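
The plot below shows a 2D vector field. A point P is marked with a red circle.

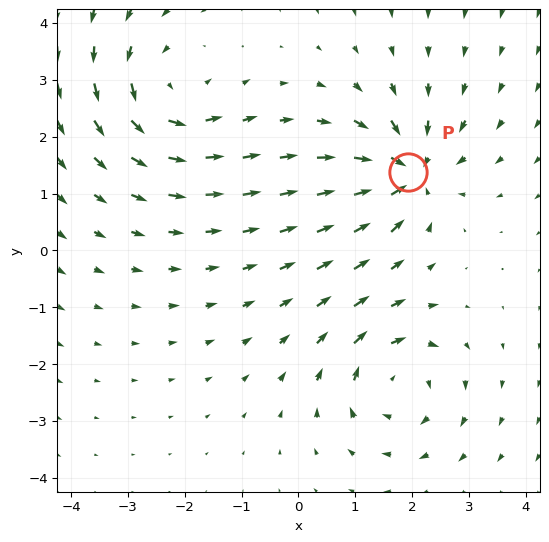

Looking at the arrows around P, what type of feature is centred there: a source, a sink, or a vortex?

At P (1.9, 1.4) the arrows converge inward. Divergence about -5, curl ≈0 — negative divergence with near-zero curl is a sink.

sink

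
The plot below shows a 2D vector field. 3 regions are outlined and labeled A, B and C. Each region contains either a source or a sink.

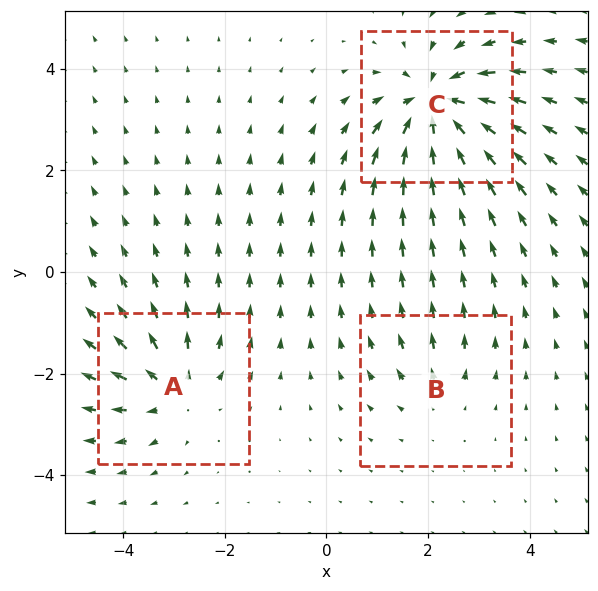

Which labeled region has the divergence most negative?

C

Divergence at each region's feature centre — A: about +4, B: about +2, C: about -6. Region C is most negative.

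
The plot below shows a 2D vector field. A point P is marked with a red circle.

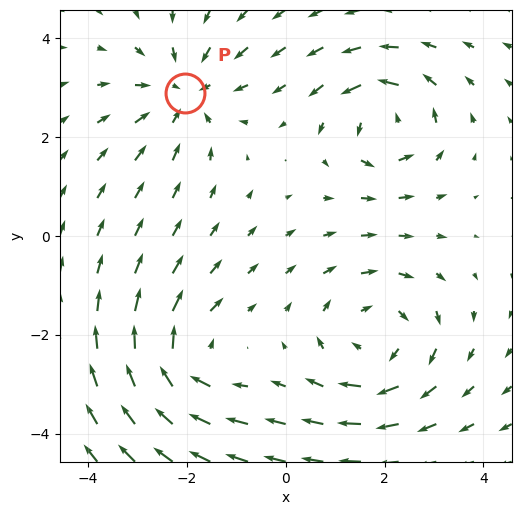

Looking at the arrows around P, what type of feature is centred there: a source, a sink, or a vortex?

sink

At P (-2.0, 2.9) the arrows converge inward. Divergence about -3, curl ≈0 — negative divergence with near-zero curl is a sink.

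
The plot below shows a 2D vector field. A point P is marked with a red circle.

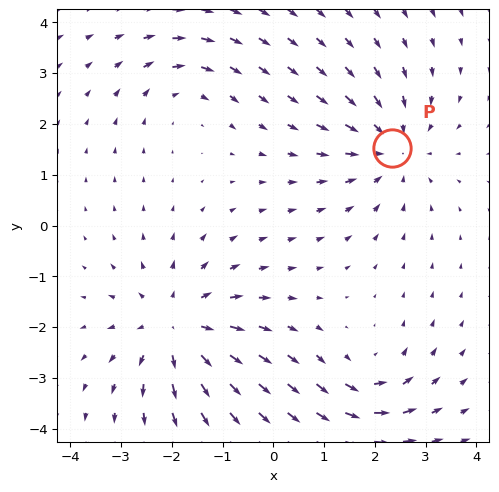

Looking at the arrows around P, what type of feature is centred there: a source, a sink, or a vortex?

At P (2.3, 1.5) the arrows converge inward. Divergence about -3, curl ≈0 — negative divergence with near-zero curl is a sink.

sink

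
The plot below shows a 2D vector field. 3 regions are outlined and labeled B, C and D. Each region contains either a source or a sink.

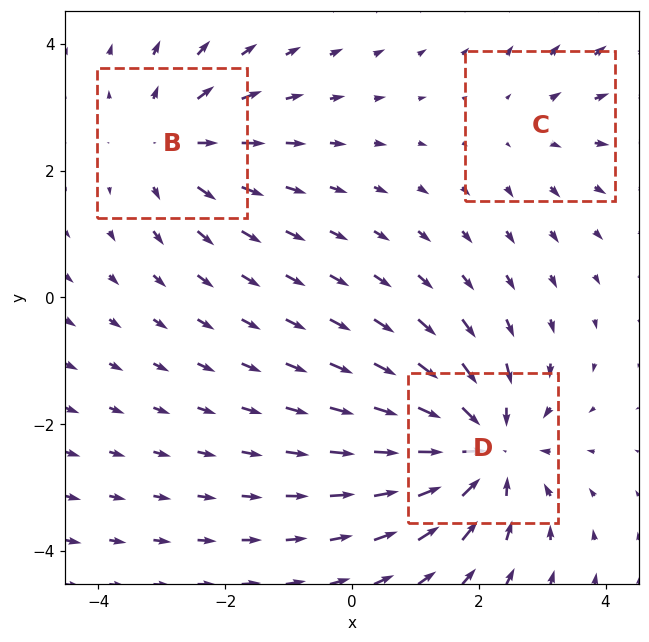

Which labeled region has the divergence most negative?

D

Divergence at each region's feature centre — B: about +3, C: about +2, D: about -5. Region D is most negative.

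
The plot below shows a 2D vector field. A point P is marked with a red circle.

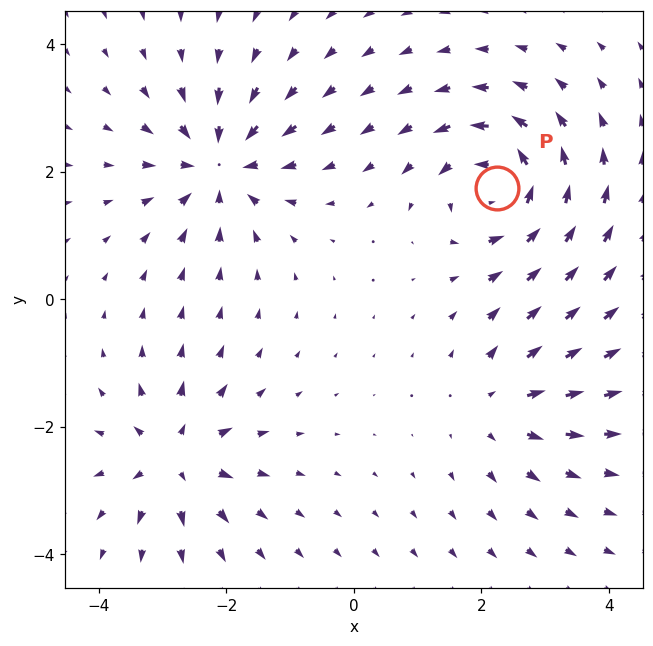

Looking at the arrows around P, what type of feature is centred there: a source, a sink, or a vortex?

vortex

At P (2.3, 1.8) the arrows circulate counterclockwise. Divergence ≈0, curl about +6 — near-zero divergence with nonzero curl is a vortex.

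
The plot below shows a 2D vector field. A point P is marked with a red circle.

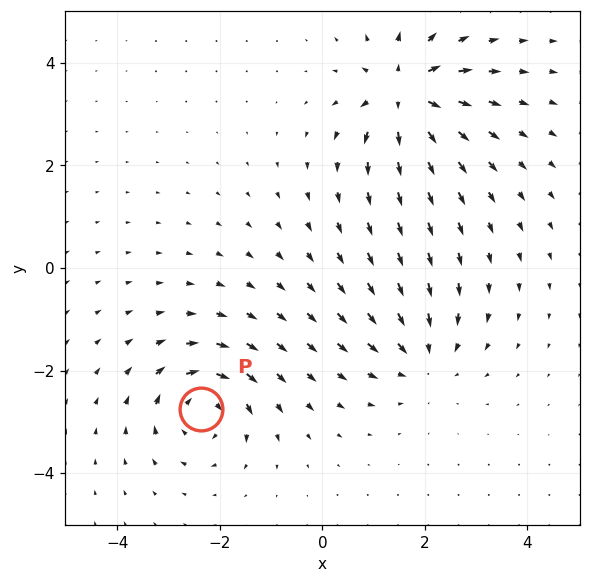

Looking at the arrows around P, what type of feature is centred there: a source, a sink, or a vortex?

vortex

At P (-2.4, -2.7) the arrows circulate clockwise. Divergence ≈0, curl about -5 — near-zero divergence with nonzero curl is a vortex.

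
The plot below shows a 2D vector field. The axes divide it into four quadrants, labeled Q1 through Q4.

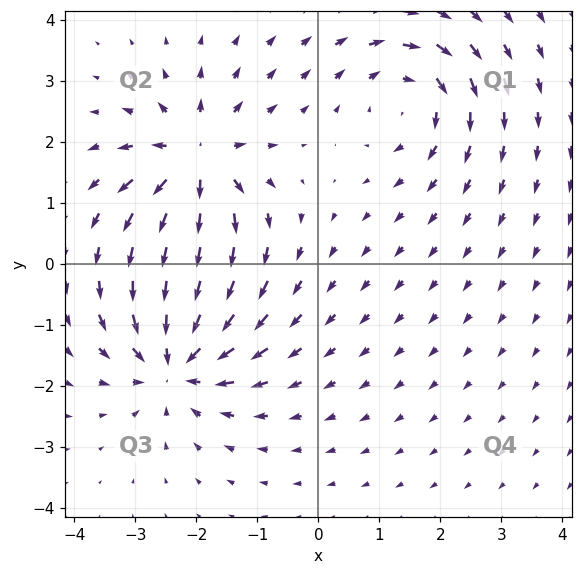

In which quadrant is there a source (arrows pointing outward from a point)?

The source sits at approximately (-2.0, 1.7), which lies in quadrant Q2. The divergence there is about +6, positive as expected for a source.

Q2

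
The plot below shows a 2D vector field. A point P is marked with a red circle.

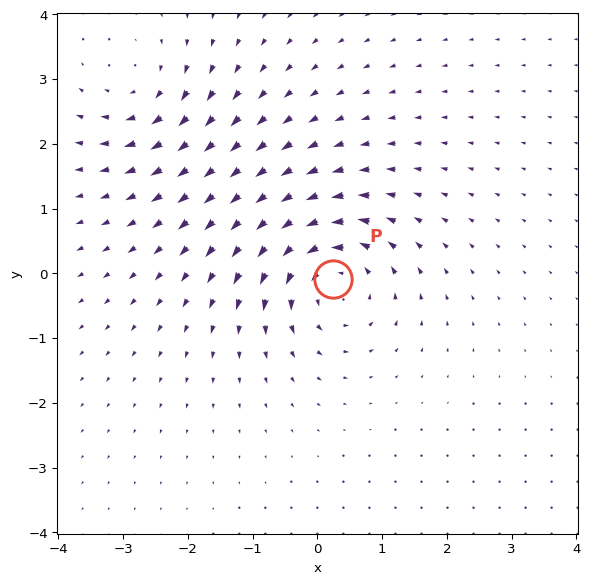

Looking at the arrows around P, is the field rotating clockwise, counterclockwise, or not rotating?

Near P at (0.2, -0.1) the arrows circulate counterclockwise. The curl (z-component) there is about +6; positive curl means counterclockwise rotation.

counterclockwise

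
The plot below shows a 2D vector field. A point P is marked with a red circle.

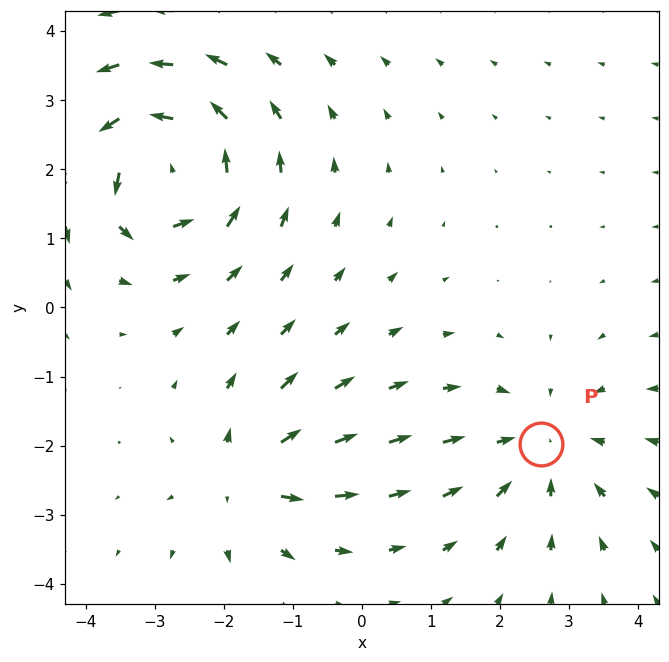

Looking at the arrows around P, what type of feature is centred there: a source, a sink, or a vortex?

sink

At P (2.6, -2.0) the arrows converge inward. Divergence about -3, curl ≈0 — negative divergence with near-zero curl is a sink.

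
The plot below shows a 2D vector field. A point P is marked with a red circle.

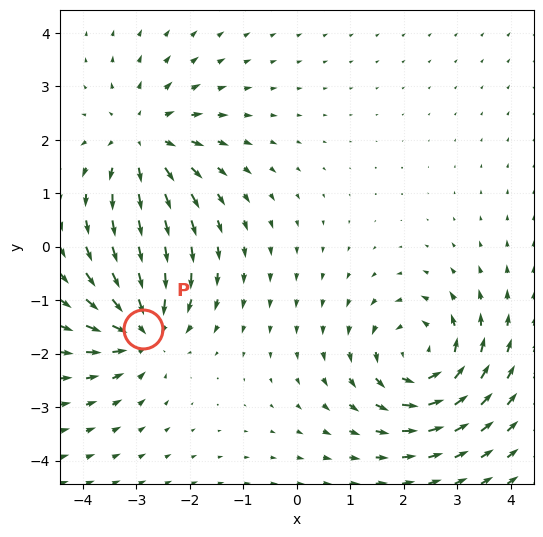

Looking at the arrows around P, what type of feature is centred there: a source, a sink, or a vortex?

At P (-2.9, -1.5) the arrows converge inward. Divergence about -6, curl ≈0 — negative divergence with near-zero curl is a sink.

sink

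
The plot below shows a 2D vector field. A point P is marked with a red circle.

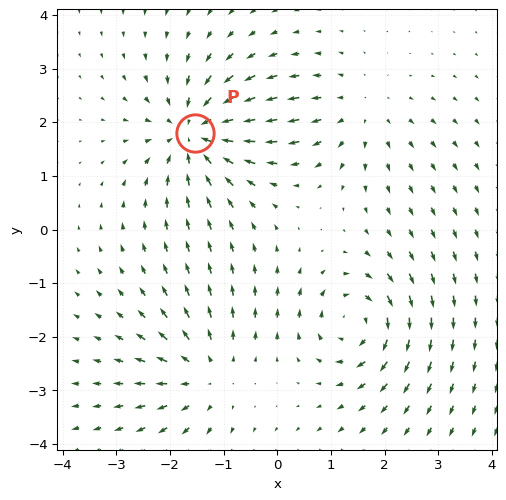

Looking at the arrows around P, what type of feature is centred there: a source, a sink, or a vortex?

At P (-1.5, 1.8) the arrows converge inward. Divergence about -5, curl ≈0 — negative divergence with near-zero curl is a sink.

sink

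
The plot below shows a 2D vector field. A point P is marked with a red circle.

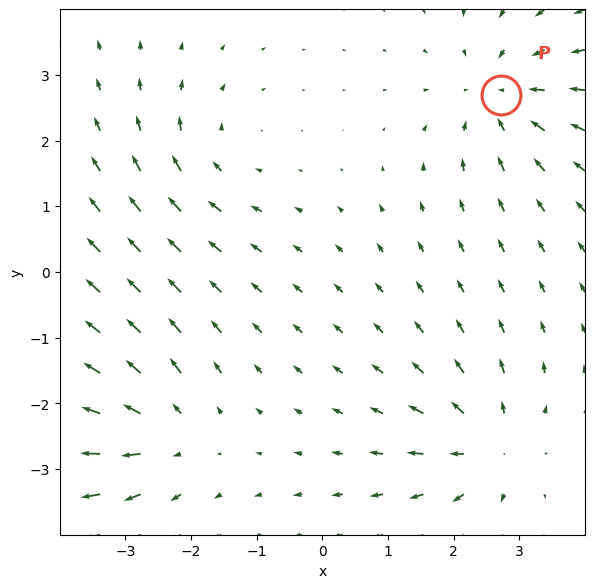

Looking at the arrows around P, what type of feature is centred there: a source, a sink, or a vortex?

At P (2.7, 2.7) the arrows converge inward. Divergence about -4, curl ≈0 — negative divergence with near-zero curl is a sink.

sink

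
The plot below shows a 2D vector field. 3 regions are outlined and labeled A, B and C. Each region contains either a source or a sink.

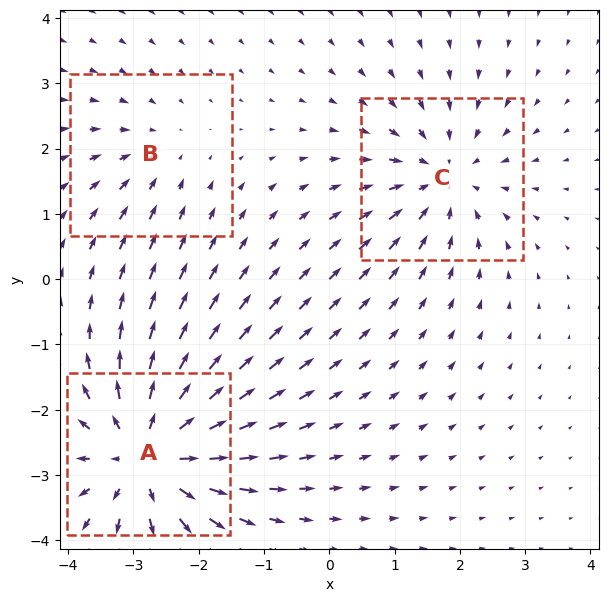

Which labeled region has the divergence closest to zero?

Divergence at each region's feature centre — A: about +5, B: about -2, C: about -3. Region B is closest to zero.

B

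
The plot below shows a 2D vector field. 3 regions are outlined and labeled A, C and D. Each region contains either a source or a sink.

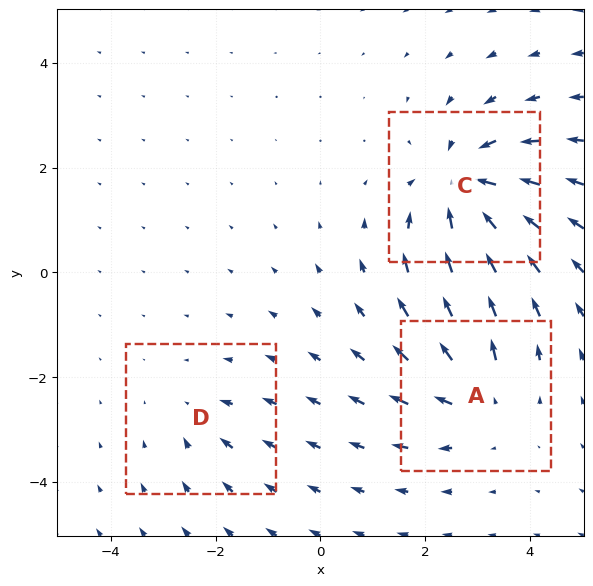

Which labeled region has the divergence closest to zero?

D

Divergence at each region's feature centre — A: about +4, C: about -5, D: about -2. Region D is closest to zero.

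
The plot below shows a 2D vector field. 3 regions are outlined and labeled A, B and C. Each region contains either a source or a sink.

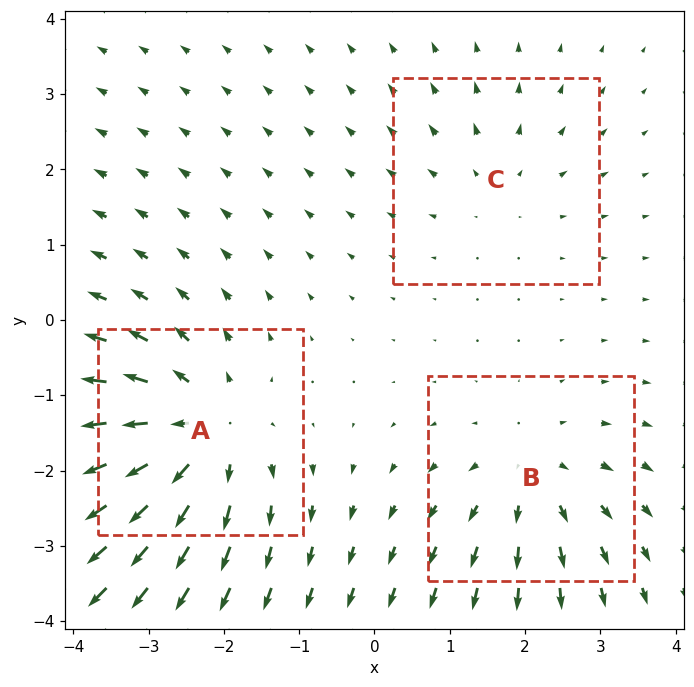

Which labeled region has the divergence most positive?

Divergence at each region's feature centre — A: about +5, B: about +3, C: about +2. Region A is most positive.

A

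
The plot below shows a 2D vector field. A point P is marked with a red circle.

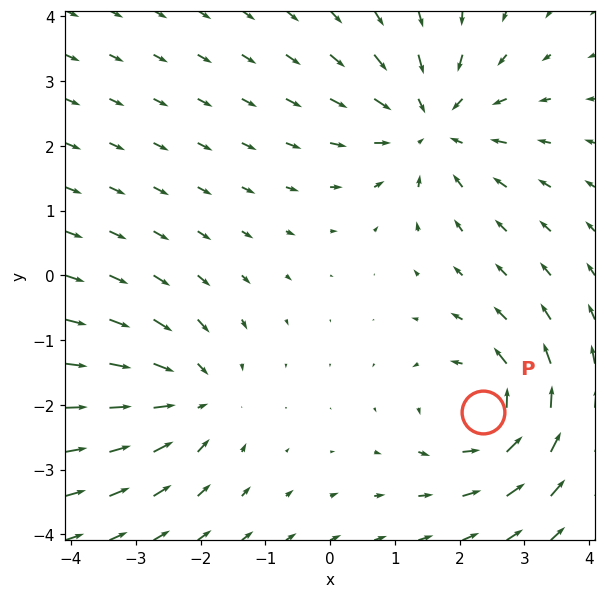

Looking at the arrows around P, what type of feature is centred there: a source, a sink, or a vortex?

At P (2.4, -2.1) the arrows circulate counterclockwise. Divergence ≈0, curl about +5 — near-zero divergence with nonzero curl is a vortex.

vortex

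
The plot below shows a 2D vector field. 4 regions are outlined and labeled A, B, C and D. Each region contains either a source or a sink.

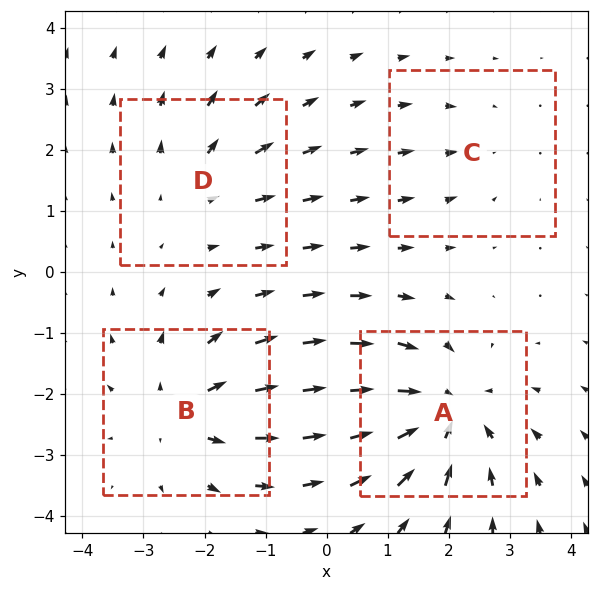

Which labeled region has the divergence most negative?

A

Divergence at each region's feature centre — A: about -6, B: about +5, C: about -2, D: about +3. Region A is most negative.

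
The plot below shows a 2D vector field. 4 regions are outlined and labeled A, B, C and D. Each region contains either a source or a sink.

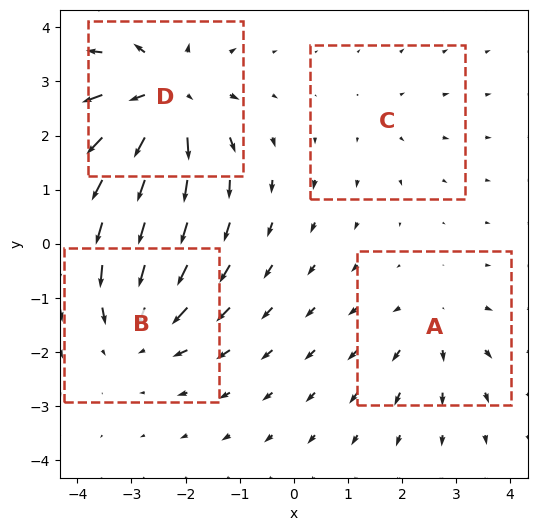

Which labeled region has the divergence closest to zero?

Divergence at each region's feature centre — A: about +3, B: about -4, C: about +2, D: about +7. Region C is closest to zero.

C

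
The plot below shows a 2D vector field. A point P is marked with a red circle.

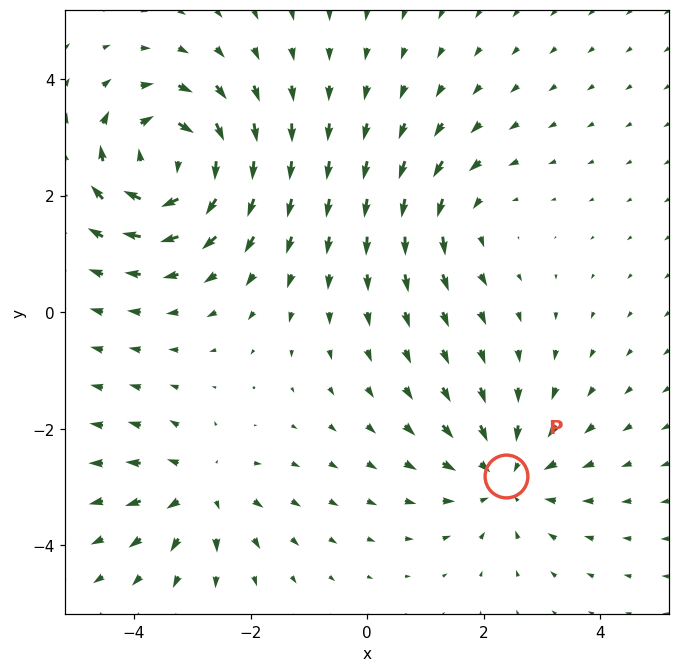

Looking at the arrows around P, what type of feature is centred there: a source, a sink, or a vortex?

At P (2.4, -2.8) the arrows converge inward. Divergence about -4, curl ≈0 — negative divergence with near-zero curl is a sink.

sink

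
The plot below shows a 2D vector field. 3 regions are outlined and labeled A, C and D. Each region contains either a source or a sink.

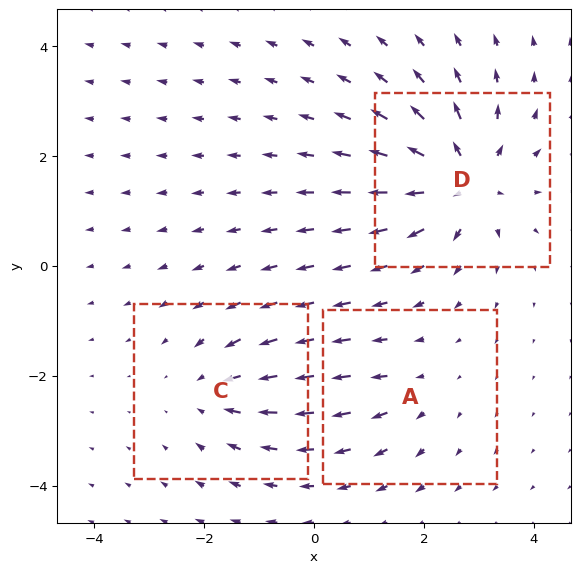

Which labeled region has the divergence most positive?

D

Divergence at each region's feature centre — A: about +2, C: about -3, D: about +5. Region D is most positive.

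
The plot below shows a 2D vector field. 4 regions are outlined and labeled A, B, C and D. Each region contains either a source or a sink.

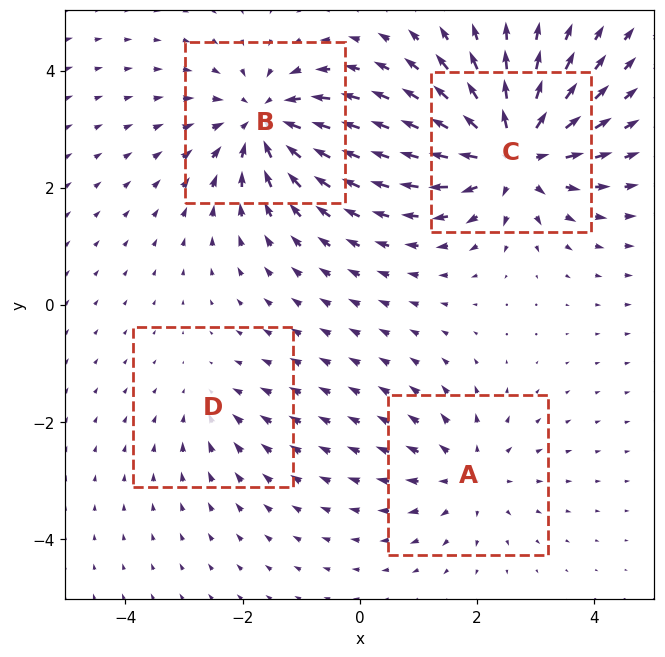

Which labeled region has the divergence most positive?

Divergence at each region's feature centre — A: about +3, B: about -6, C: about +7, D: about -2. Region C is most positive.

C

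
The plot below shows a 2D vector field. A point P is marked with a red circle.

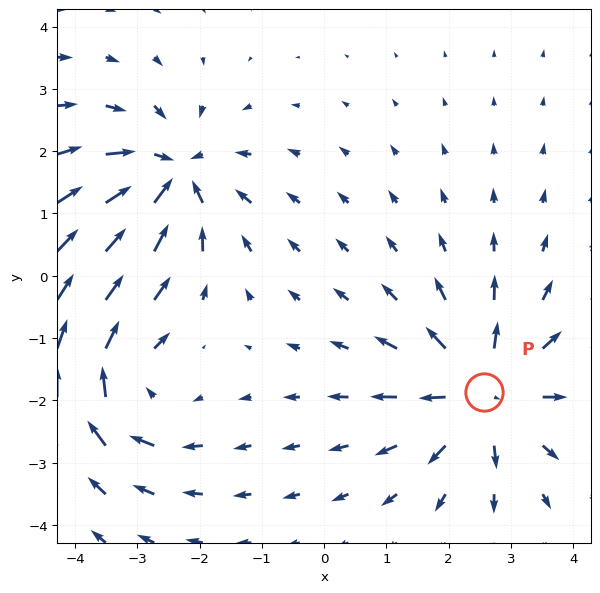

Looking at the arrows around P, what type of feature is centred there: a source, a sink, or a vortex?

At P (2.6, -1.9) the arrows spread outward. Divergence about +4, curl ≈0 — positive divergence with near-zero curl is a source.

source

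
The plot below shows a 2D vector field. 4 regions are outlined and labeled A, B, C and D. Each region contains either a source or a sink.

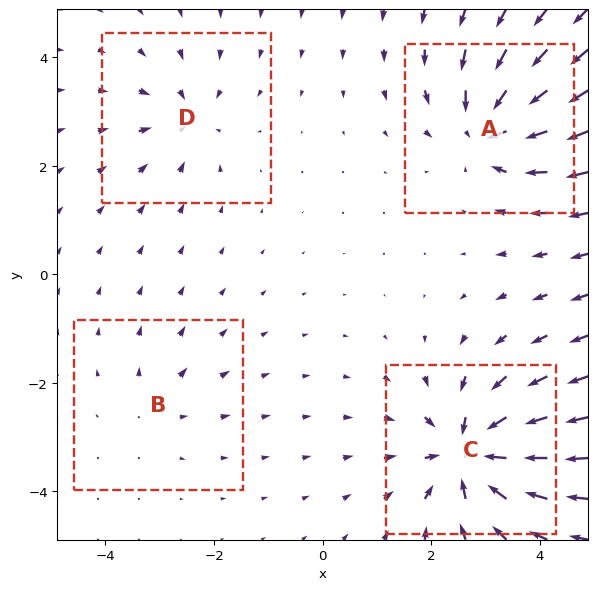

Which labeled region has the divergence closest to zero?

B

Divergence at each region's feature centre — A: about -6, B: about +2, C: about -8, D: about -4. Region B is closest to zero.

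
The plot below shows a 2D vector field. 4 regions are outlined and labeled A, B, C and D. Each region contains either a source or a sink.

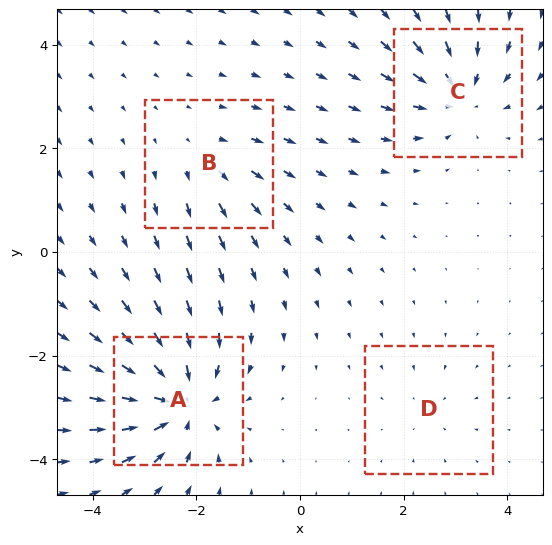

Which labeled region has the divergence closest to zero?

D

Divergence at each region's feature centre — A: about -8, B: about +3, C: about -6, D: about -2. Region D is closest to zero.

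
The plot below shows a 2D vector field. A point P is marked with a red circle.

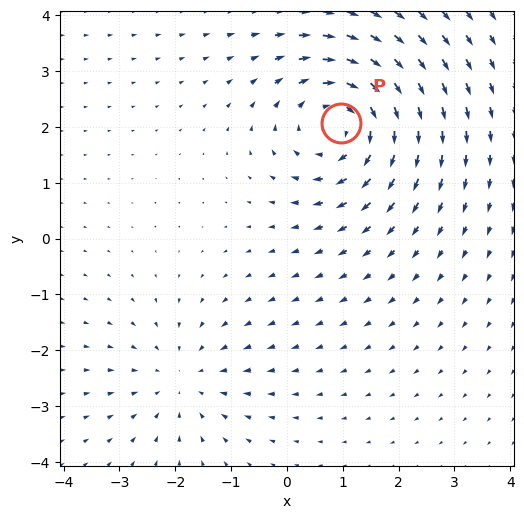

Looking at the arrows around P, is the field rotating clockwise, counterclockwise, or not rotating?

clockwise

Near P at (1.0, 2.1) the arrows circulate clockwise. The curl (z-component) there is about -5; negative curl means clockwise rotation.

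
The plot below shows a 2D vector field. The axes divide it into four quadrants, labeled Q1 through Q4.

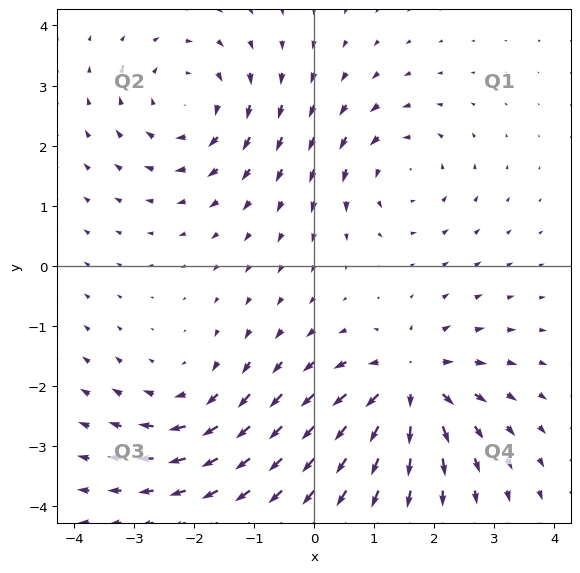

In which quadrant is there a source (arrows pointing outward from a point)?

The source sits at approximately (1.6, -2.0), which lies in quadrant Q4. The divergence there is about +5, positive as expected for a source.

Q4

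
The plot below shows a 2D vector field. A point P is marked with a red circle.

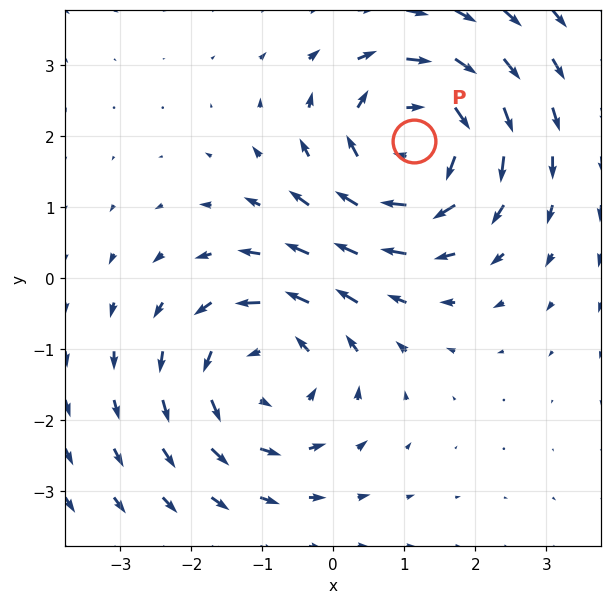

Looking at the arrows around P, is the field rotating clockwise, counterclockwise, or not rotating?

Near P at (1.1, 1.9) the arrows circulate clockwise. The curl (z-component) there is about -3; negative curl means clockwise rotation.

clockwise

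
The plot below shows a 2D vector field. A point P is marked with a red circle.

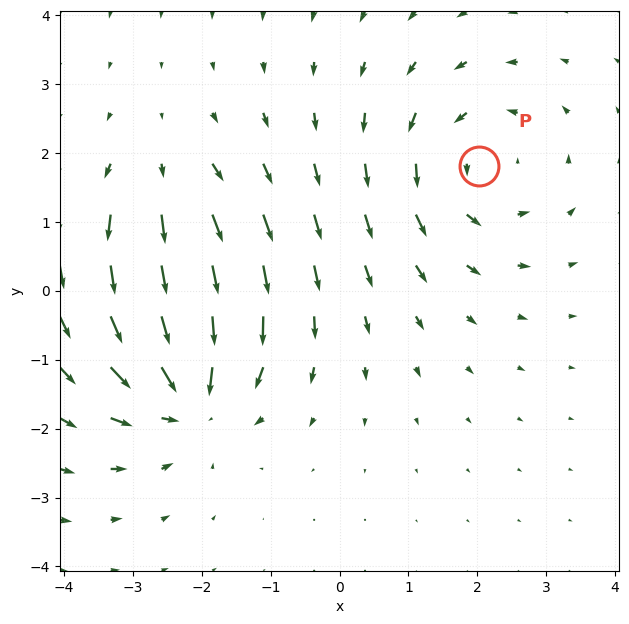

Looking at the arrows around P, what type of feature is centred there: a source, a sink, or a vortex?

vortex

At P (2.0, 1.8) the arrows circulate counterclockwise. Divergence ≈0, curl about +3 — near-zero divergence with nonzero curl is a vortex.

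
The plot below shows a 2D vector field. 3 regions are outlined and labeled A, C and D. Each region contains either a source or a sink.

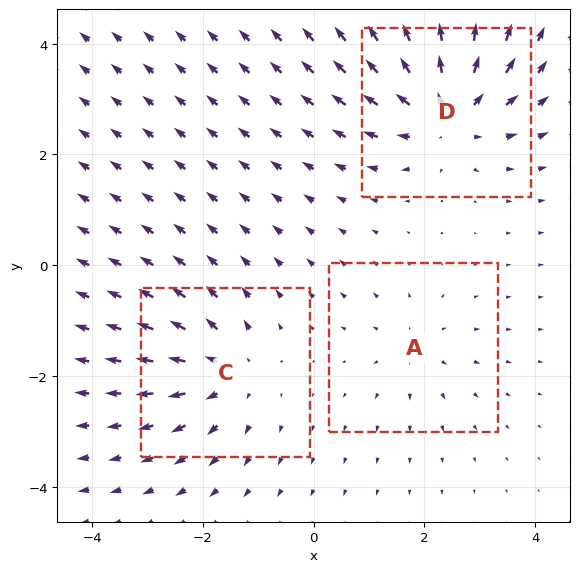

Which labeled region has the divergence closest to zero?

Divergence at each region's feature centre — A: about +2, C: about +4, D: about +5. Region A is closest to zero.

A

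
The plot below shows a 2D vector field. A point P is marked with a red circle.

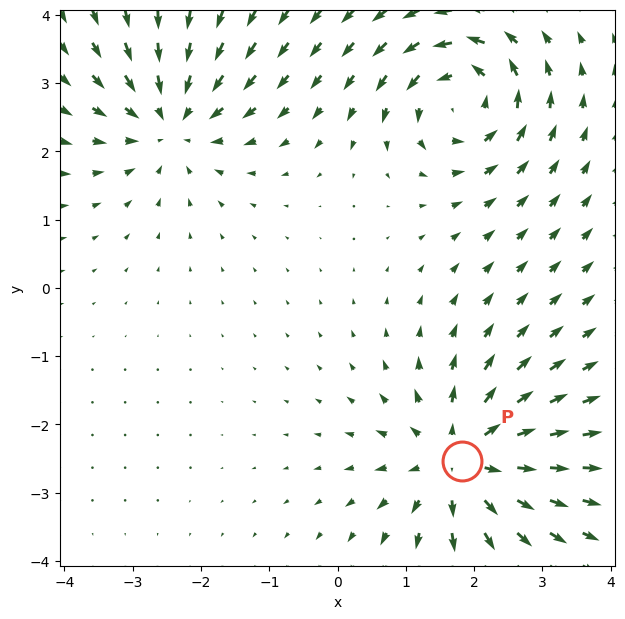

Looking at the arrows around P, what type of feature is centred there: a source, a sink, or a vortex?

source

At P (1.8, -2.5) the arrows spread outward. Divergence about +5, curl ≈0 — positive divergence with near-zero curl is a source.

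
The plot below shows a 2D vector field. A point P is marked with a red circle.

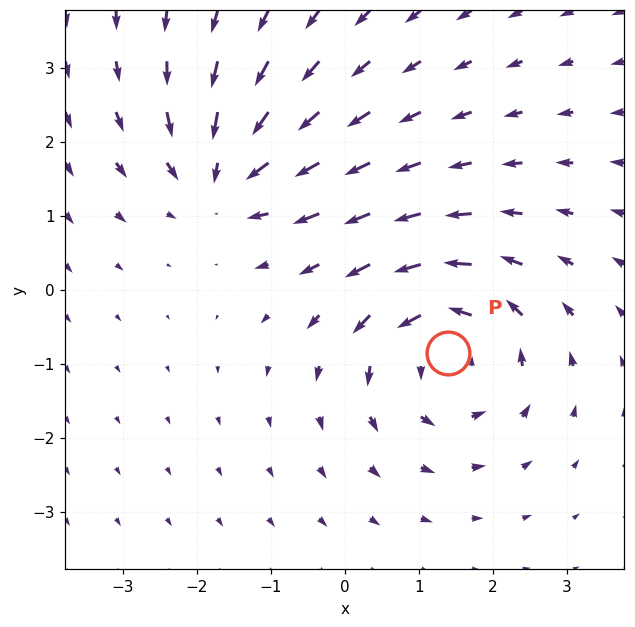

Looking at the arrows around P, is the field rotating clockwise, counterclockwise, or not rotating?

Near P at (1.4, -0.8) the arrows circulate counterclockwise. The curl (z-component) there is about +4; positive curl means counterclockwise rotation.

counterclockwise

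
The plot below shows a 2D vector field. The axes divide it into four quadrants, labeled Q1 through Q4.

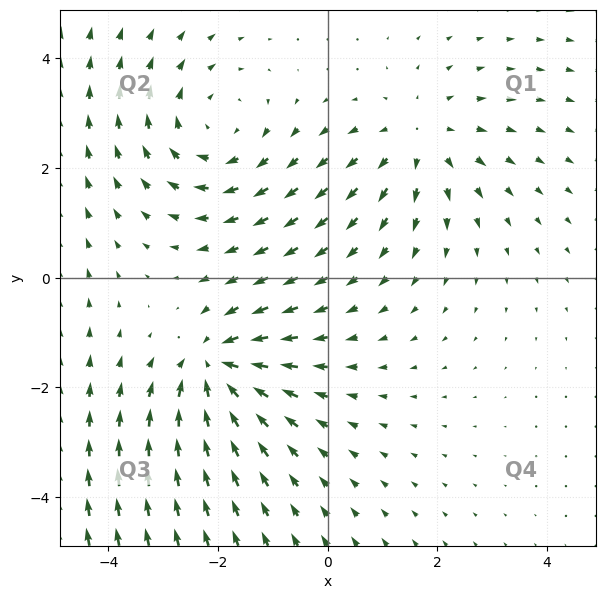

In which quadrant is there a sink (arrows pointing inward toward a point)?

Q3

The sink sits at approximately (-2.0, -1.6), which lies in quadrant Q3. The divergence there is about -4, negative as expected for a sink.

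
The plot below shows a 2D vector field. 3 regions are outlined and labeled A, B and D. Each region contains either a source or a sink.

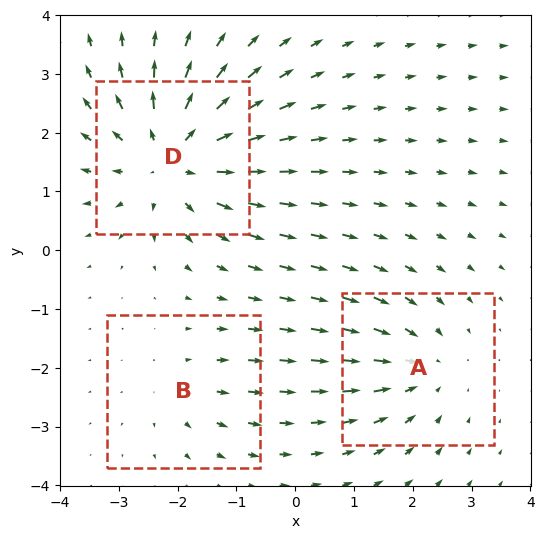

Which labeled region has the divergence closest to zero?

Divergence at each region's feature centre — A: about -3, B: about +2, D: about +5. Region B is closest to zero.

B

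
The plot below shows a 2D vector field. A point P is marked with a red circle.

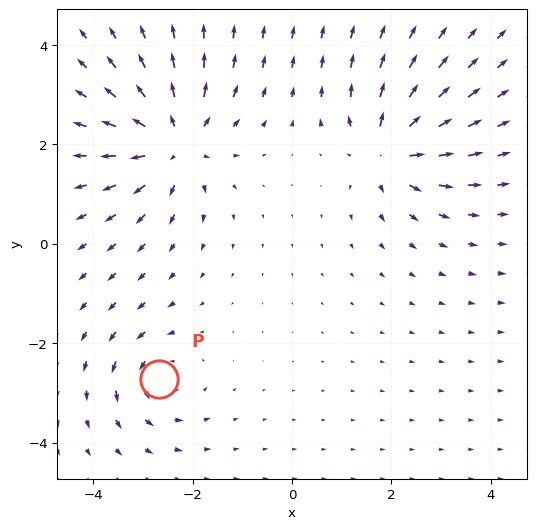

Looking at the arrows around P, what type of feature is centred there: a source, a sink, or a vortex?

vortex

At P (-2.7, -2.7) the arrows circulate counterclockwise. Divergence ≈0, curl about +4 — near-zero divergence with nonzero curl is a vortex.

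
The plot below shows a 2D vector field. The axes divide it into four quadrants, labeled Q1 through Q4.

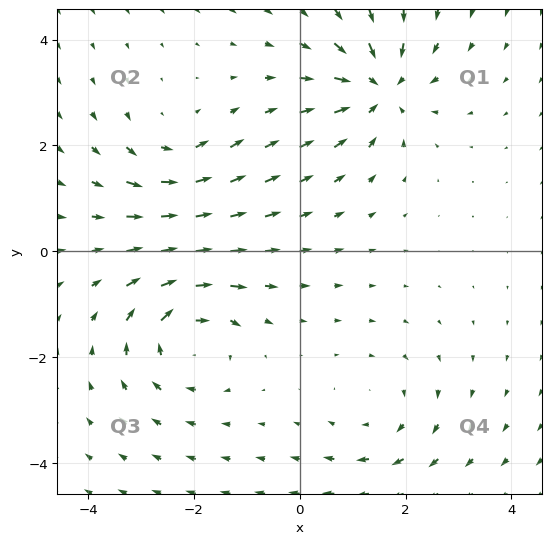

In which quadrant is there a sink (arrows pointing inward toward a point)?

Q1

The sink sits at approximately (1.5, 3.1), which lies in quadrant Q1. The divergence there is about -5, negative as expected for a sink.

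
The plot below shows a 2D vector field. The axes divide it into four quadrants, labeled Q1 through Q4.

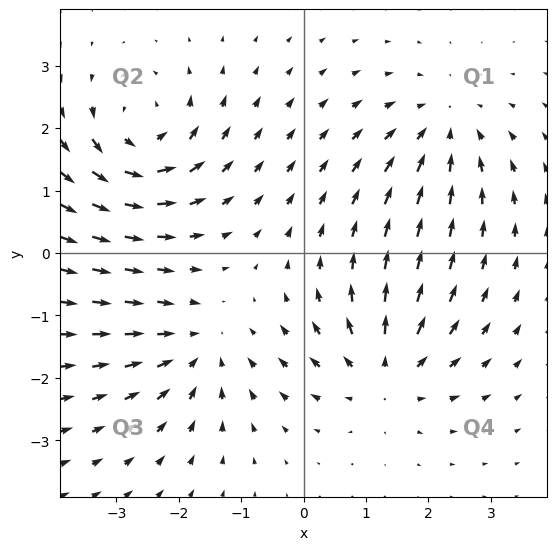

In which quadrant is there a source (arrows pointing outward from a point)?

Q4

The source sits at approximately (1.3, -1.9), which lies in quadrant Q4. The divergence there is about +5, positive as expected for a source.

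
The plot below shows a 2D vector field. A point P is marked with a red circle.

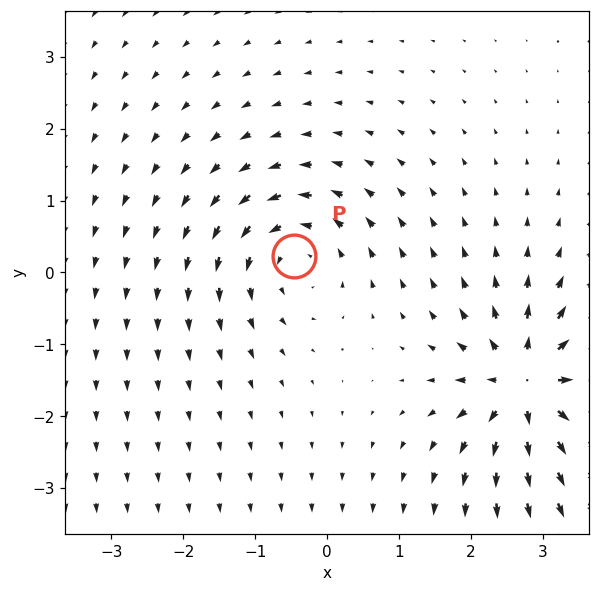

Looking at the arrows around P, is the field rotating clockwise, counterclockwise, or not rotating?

counterclockwise

Near P at (-0.5, 0.2) the arrows circulate counterclockwise. The curl (z-component) there is about +5; positive curl means counterclockwise rotation.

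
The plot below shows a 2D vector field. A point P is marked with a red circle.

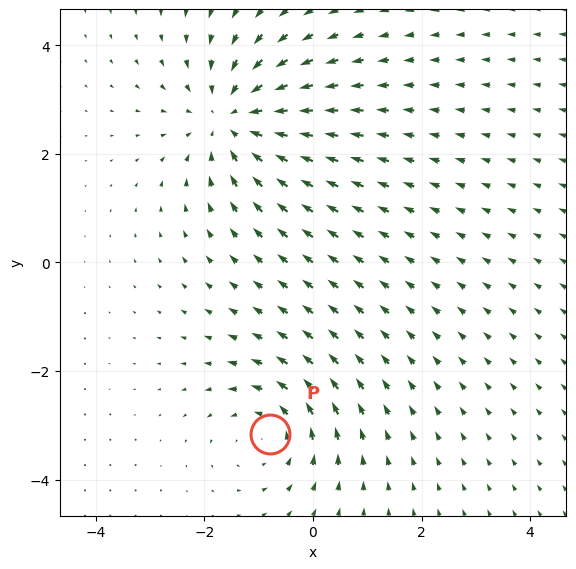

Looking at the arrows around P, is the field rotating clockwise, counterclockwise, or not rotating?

counterclockwise

Near P at (-0.8, -3.2) the arrows circulate counterclockwise. The curl (z-component) there is about +3; positive curl means counterclockwise rotation.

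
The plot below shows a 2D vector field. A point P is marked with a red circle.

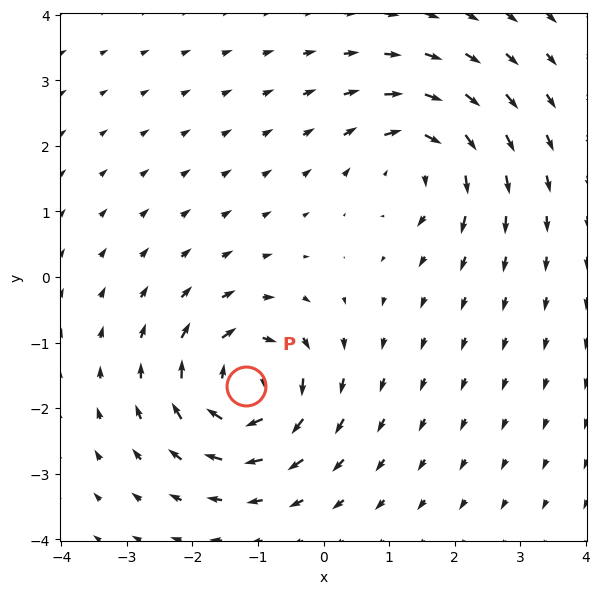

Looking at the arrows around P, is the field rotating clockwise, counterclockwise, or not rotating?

Near P at (-1.2, -1.7) the arrows circulate clockwise. The curl (z-component) there is about -7; negative curl means clockwise rotation.

clockwise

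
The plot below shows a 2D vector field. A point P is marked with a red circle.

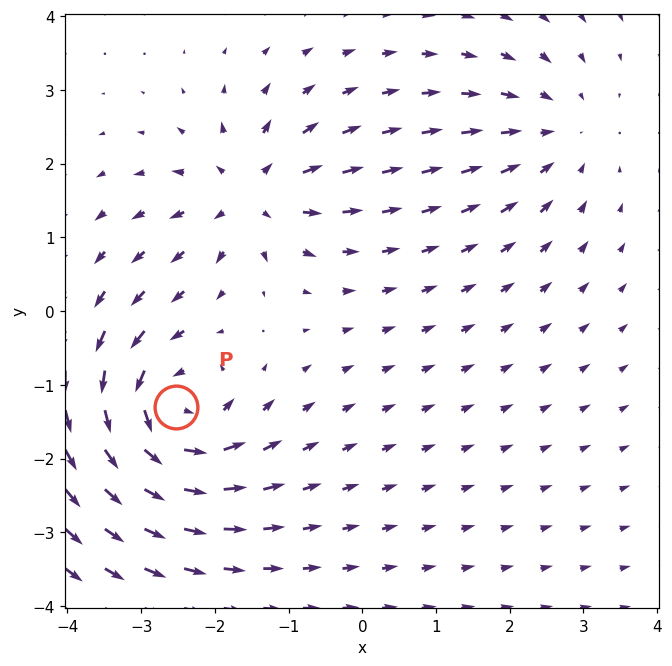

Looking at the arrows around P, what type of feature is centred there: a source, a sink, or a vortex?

vortex

At P (-2.5, -1.3) the arrows circulate counterclockwise. Divergence ≈0, curl about +7 — near-zero divergence with nonzero curl is a vortex.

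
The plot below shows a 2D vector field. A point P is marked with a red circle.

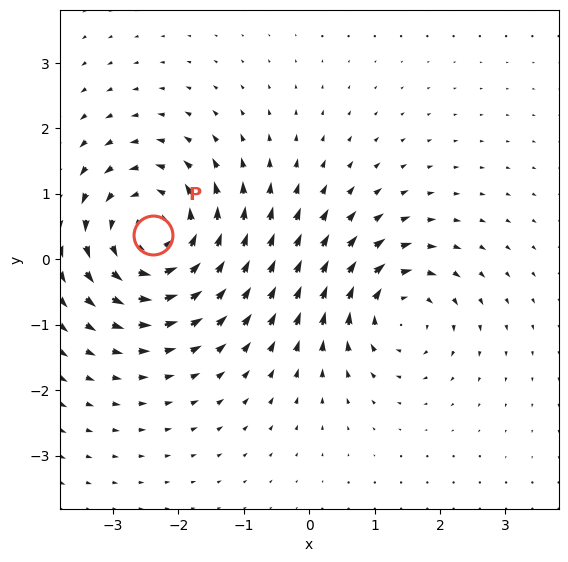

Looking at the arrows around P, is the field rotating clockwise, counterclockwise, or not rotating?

Near P at (-2.4, 0.4) the arrows circulate counterclockwise. The curl (z-component) there is about +5; positive curl means counterclockwise rotation.

counterclockwise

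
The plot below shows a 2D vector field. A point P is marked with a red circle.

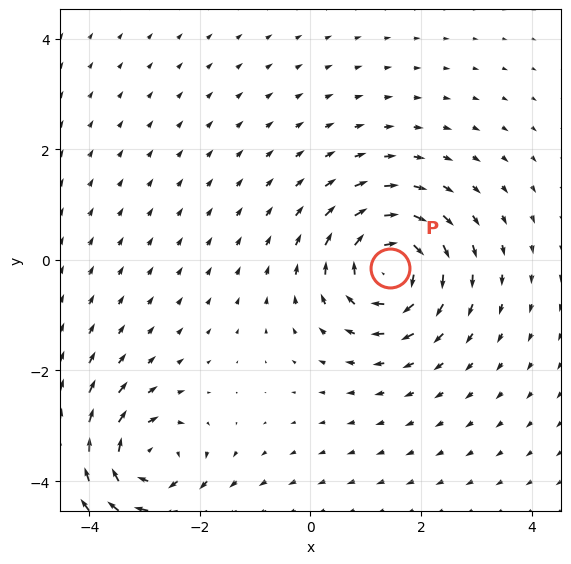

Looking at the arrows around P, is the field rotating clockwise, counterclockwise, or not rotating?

clockwise

Near P at (1.4, -0.1) the arrows circulate clockwise. The curl (z-component) there is about -6; negative curl means clockwise rotation.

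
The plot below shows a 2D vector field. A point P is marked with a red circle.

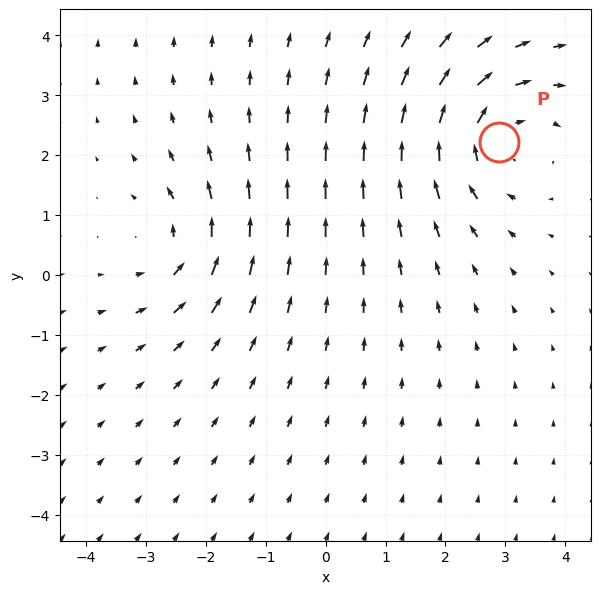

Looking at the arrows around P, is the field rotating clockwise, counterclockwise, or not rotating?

clockwise

Near P at (2.9, 2.2) the arrows circulate clockwise. The curl (z-component) there is about -4; negative curl means clockwise rotation.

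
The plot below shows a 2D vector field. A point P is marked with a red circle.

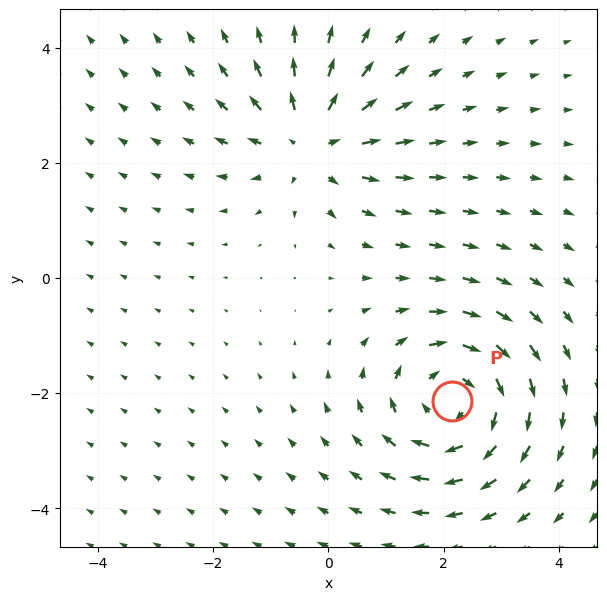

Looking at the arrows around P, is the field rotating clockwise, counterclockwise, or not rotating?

Near P at (2.1, -2.1) the arrows circulate clockwise. The curl (z-component) there is about -4; negative curl means clockwise rotation.

clockwise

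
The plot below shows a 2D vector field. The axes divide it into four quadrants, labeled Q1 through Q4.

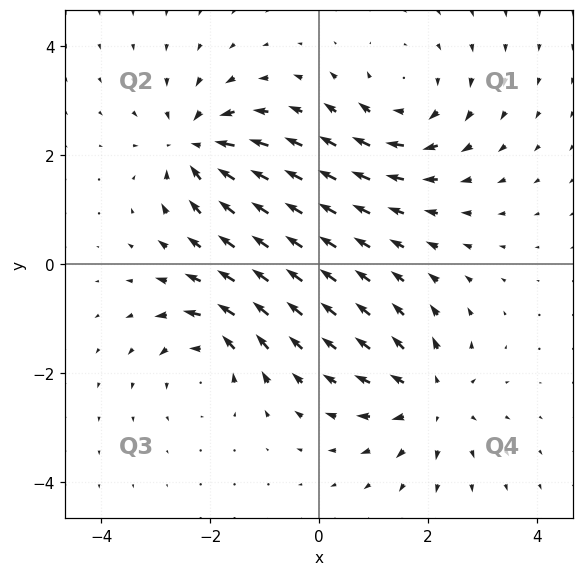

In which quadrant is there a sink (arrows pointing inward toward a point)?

Q2

The sink sits at approximately (-2.3, 2.2), which lies in quadrant Q2. The divergence there is about -6, negative as expected for a sink.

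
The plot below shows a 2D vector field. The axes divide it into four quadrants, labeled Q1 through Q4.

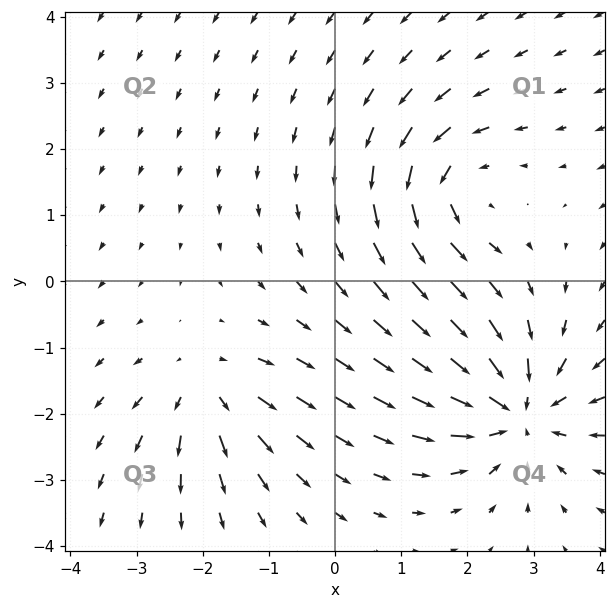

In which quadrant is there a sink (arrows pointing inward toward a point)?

Q4

The sink sits at approximately (2.8, -2.0), which lies in quadrant Q4. The divergence there is about -6, negative as expected for a sink.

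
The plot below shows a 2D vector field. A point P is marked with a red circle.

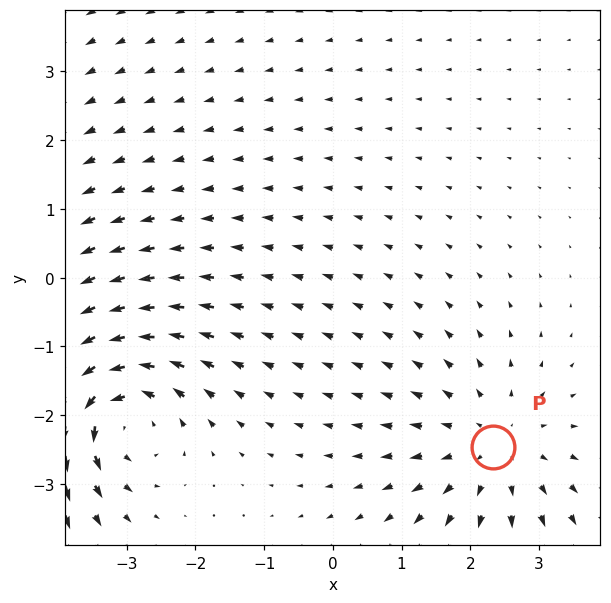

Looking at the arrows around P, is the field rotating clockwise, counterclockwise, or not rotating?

not rotating

Near P at (2.3, -2.5) the arrows show no circulation. The curl there is ≈0.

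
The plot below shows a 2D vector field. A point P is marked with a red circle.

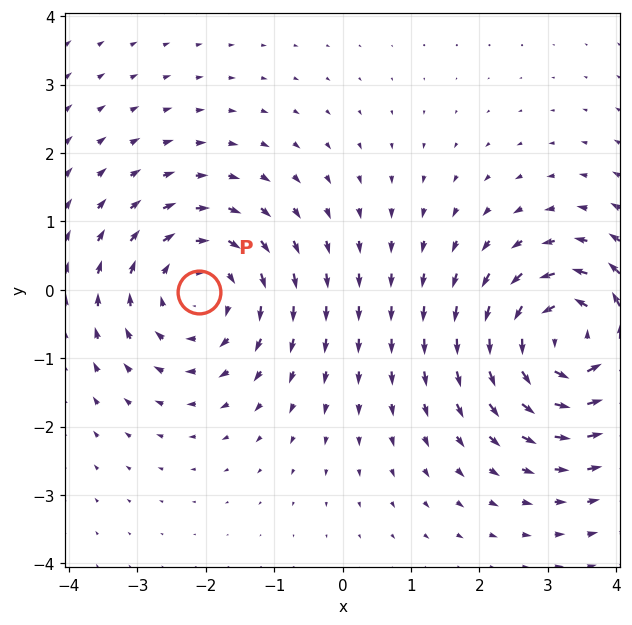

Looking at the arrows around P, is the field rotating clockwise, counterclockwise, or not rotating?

clockwise

Near P at (-2.1, -0.0) the arrows circulate clockwise. The curl (z-component) there is about -3; negative curl means clockwise rotation.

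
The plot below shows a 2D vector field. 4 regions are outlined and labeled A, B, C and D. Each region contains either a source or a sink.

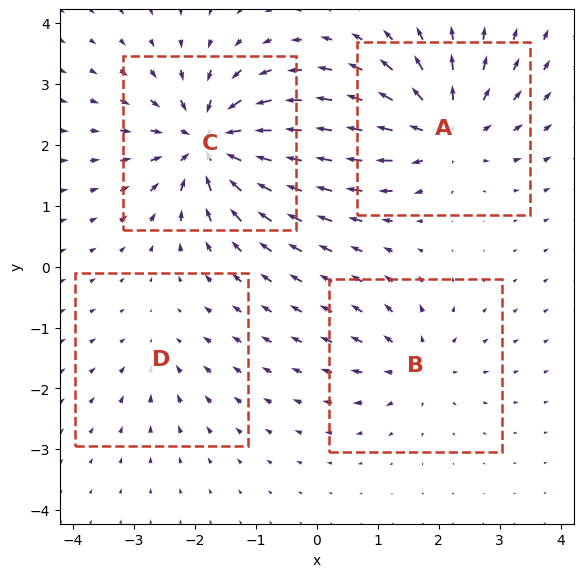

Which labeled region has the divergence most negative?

Divergence at each region's feature centre — A: about +7, B: about +4, C: about -8, D: about -3. Region C is most negative.

C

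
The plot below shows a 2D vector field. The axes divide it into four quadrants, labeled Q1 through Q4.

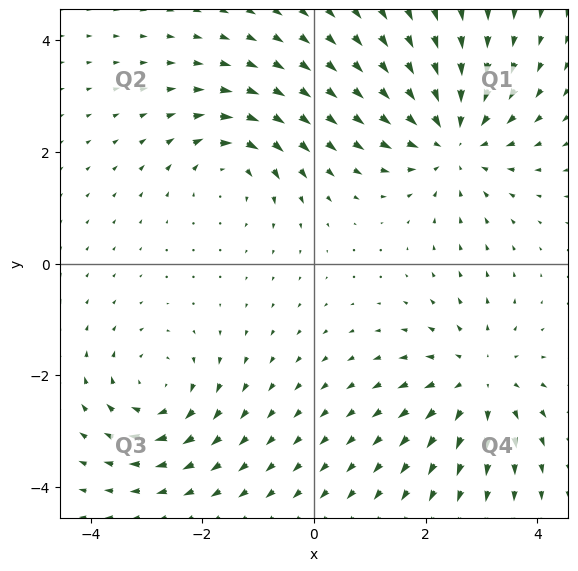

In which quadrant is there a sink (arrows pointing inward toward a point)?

The sink sits at approximately (2.5, 2.2), which lies in quadrant Q1. The divergence there is about -4, negative as expected for a sink.

Q1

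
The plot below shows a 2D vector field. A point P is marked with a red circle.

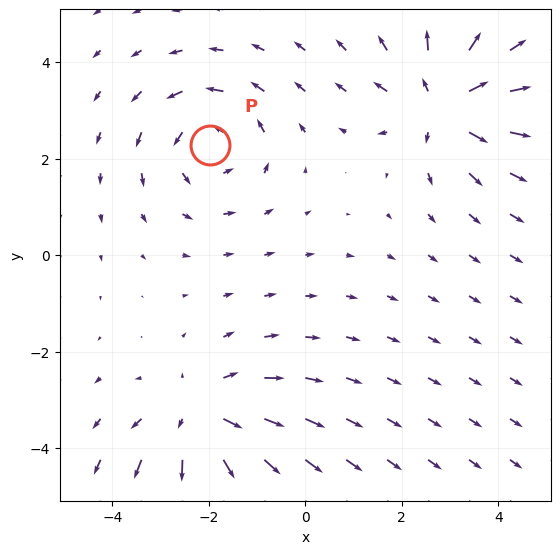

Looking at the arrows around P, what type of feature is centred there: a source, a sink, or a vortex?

vortex

At P (-2.0, 2.3) the arrows circulate counterclockwise. Divergence ≈0, curl about +3 — near-zero divergence with nonzero curl is a vortex.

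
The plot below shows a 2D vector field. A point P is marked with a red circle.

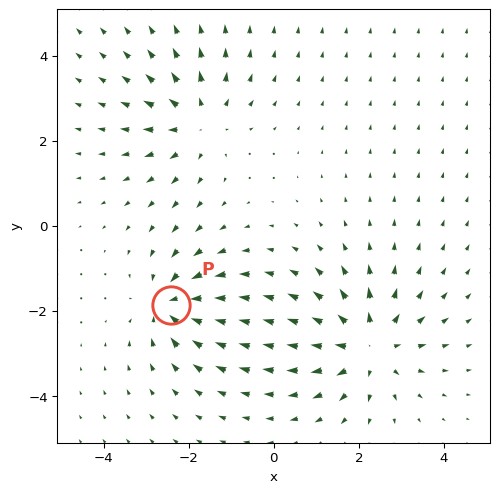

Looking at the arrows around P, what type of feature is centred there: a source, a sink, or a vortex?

At P (-2.4, -1.9) the arrows converge inward. Divergence about -5, curl ≈0 — negative divergence with near-zero curl is a sink.

sink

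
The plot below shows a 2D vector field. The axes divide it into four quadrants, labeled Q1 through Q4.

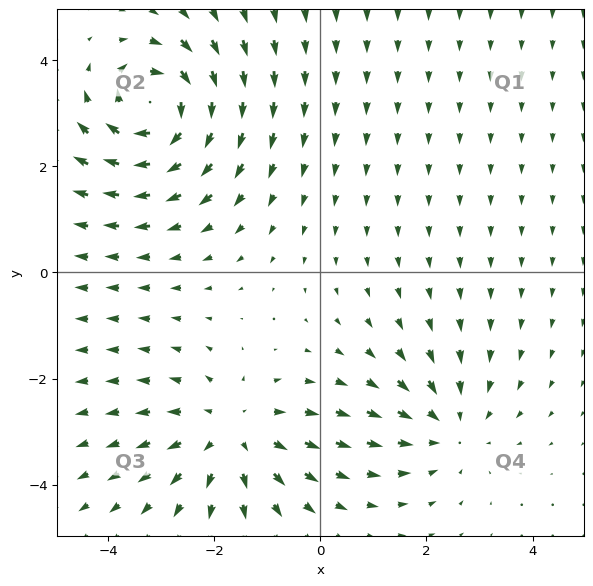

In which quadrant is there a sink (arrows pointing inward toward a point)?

Q4

The sink sits at approximately (2.4, -2.9), which lies in quadrant Q4. The divergence there is about -2, negative as expected for a sink.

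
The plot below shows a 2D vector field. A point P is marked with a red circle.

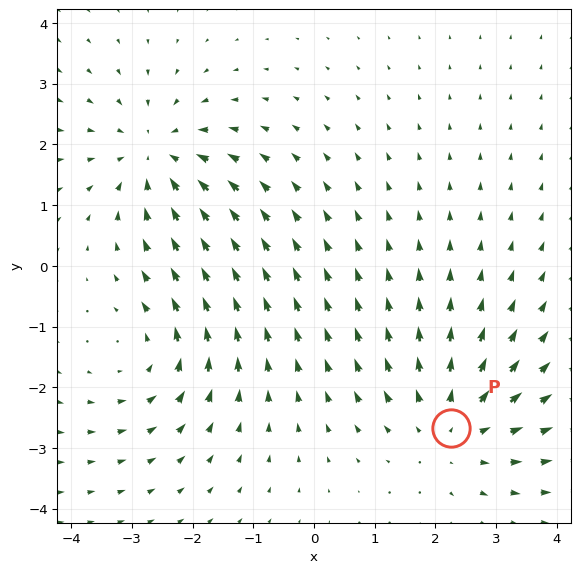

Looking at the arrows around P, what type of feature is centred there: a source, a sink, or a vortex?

At P (2.3, -2.7) the arrows spread outward. Divergence about +4, curl ≈0 — positive divergence with near-zero curl is a source.

source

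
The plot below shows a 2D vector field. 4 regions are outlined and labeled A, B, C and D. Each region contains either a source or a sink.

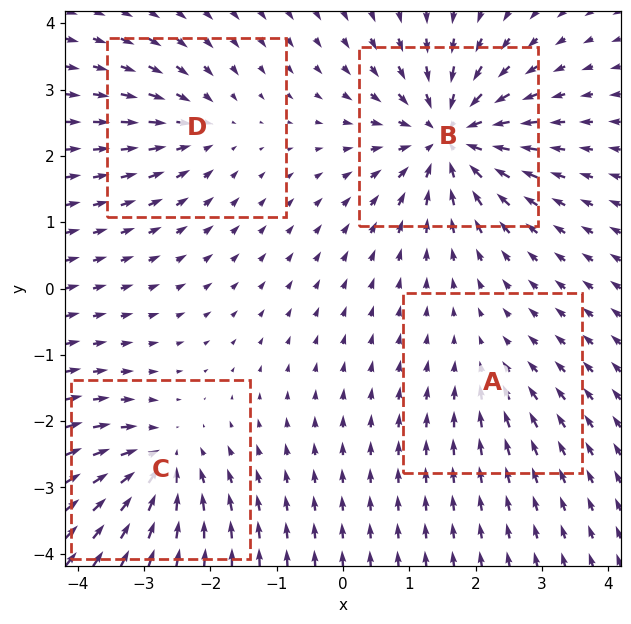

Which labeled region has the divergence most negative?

B

Divergence at each region's feature centre — A: about -2, B: about -8, C: about -6, D: about -4. Region B is most negative.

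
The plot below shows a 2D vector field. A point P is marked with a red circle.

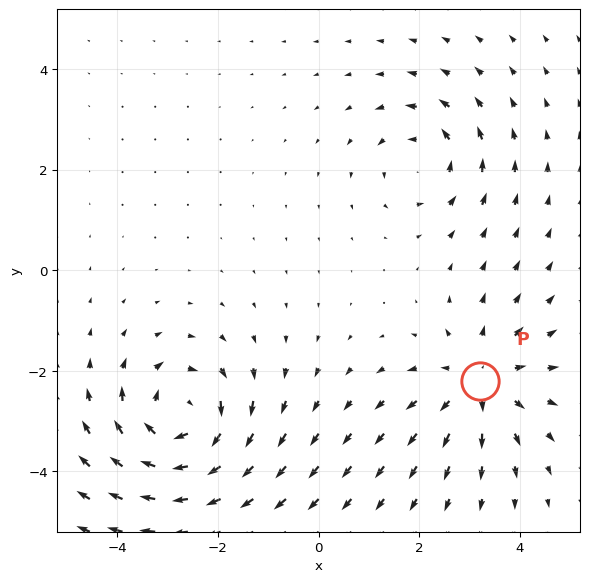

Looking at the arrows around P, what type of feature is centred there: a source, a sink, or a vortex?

At P (3.2, -2.2) the arrows spread outward. Divergence about +4, curl ≈0 — positive divergence with near-zero curl is a source.

source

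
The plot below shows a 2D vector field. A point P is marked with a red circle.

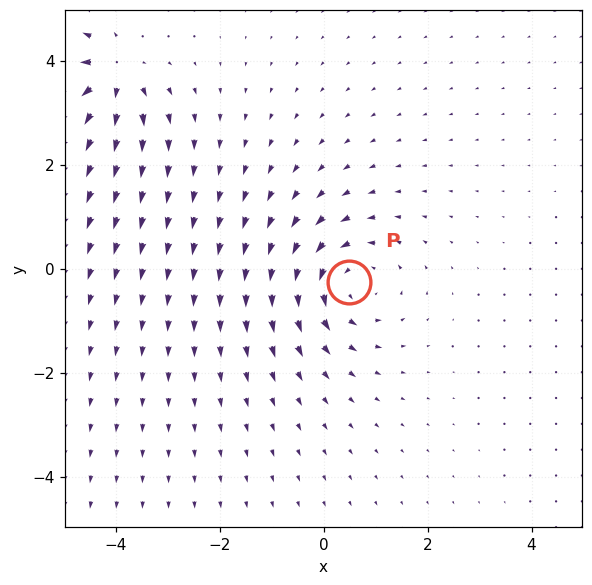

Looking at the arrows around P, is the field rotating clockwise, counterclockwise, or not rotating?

Near P at (0.5, -0.3) the arrows circulate counterclockwise. The curl (z-component) there is about +5; positive curl means counterclockwise rotation.

counterclockwise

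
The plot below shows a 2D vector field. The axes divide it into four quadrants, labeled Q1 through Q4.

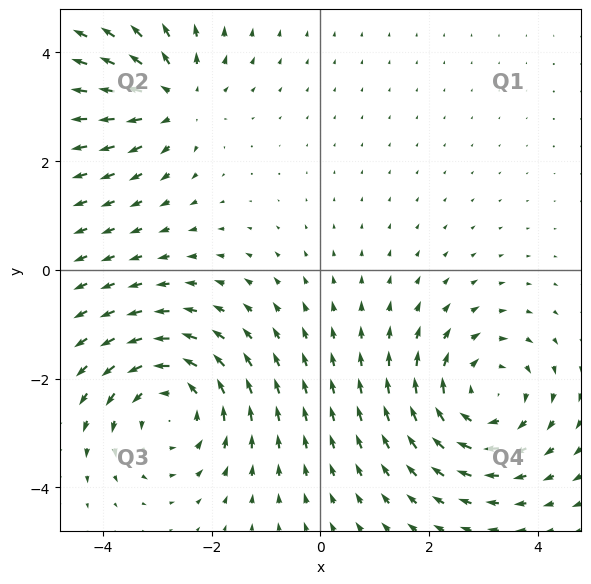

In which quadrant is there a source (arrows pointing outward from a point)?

Q2

The source sits at approximately (-2.7, 3.2), which lies in quadrant Q2. The divergence there is about +4, positive as expected for a source.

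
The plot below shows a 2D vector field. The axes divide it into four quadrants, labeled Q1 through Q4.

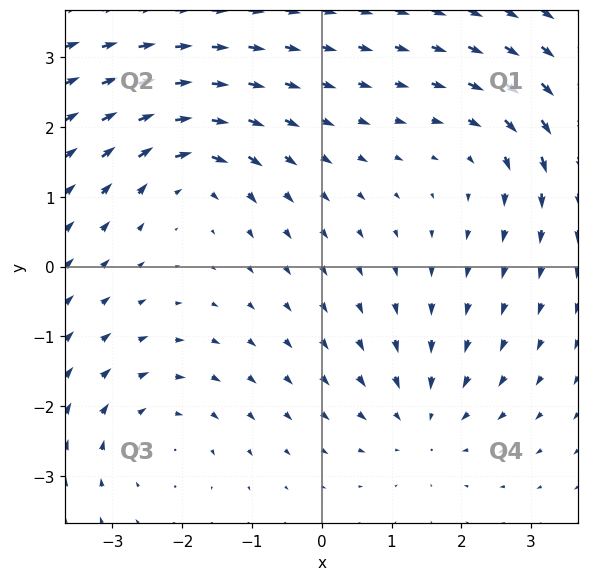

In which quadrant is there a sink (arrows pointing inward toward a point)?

Q4

The sink sits at approximately (1.5, -2.2), which lies in quadrant Q4. The divergence there is about -3, negative as expected for a sink.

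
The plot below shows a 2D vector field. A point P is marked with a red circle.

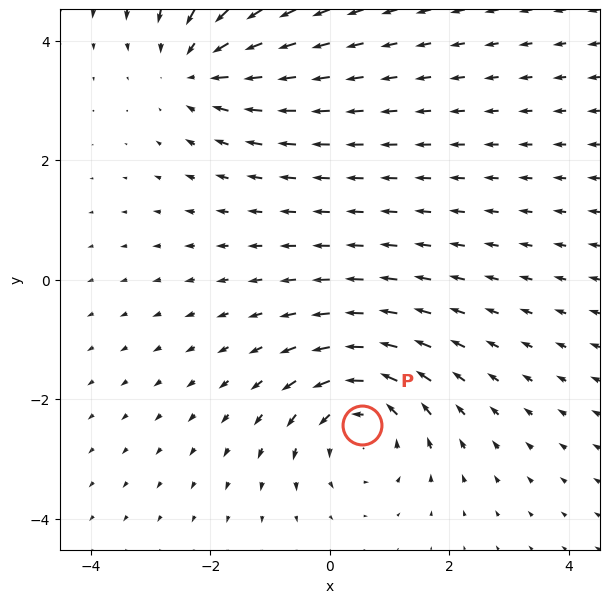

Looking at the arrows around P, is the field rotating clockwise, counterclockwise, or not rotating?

Near P at (0.5, -2.4) the arrows circulate counterclockwise. The curl (z-component) there is about +4; positive curl means counterclockwise rotation.

counterclockwise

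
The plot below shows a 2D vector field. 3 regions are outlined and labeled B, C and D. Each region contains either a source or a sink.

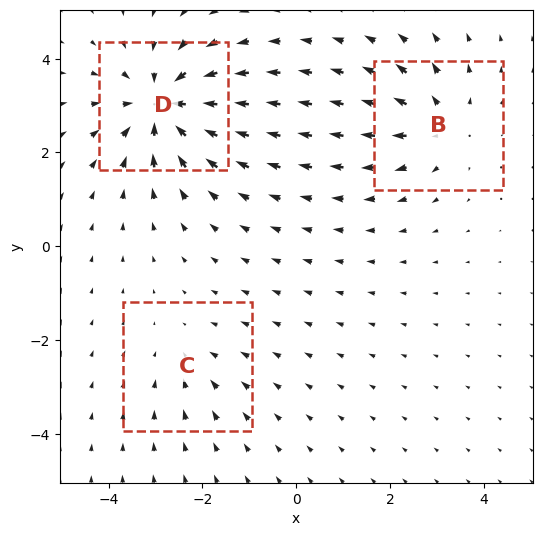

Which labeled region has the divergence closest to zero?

Divergence at each region's feature centre — B: about +3, C: about -2, D: about -5. Region C is closest to zero.

C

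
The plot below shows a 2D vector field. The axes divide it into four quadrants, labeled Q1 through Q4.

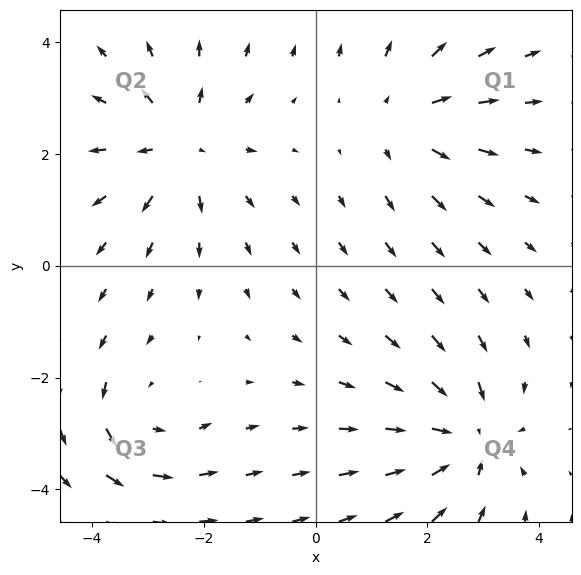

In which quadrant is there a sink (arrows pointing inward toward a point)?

The sink sits at approximately (2.7, -3.1), which lies in quadrant Q4. The divergence there is about -5, negative as expected for a sink.

Q4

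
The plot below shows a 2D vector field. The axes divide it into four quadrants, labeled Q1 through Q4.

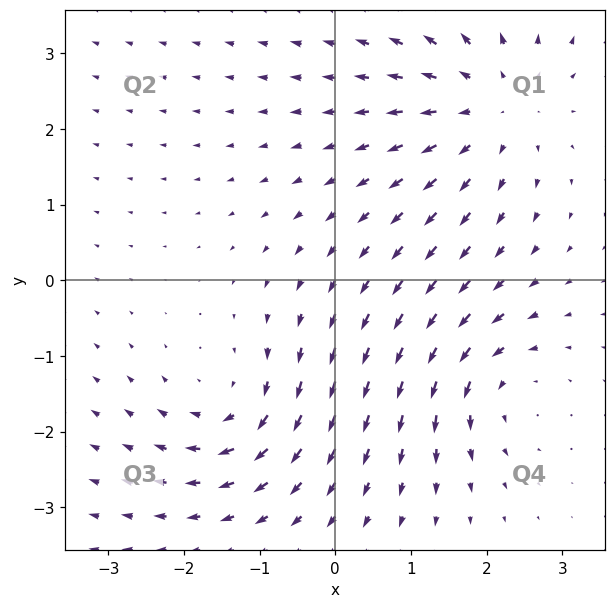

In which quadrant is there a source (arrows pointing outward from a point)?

The source sits at approximately (2.1, 2.3), which lies in quadrant Q1. The divergence there is about +4, positive as expected for a source.

Q1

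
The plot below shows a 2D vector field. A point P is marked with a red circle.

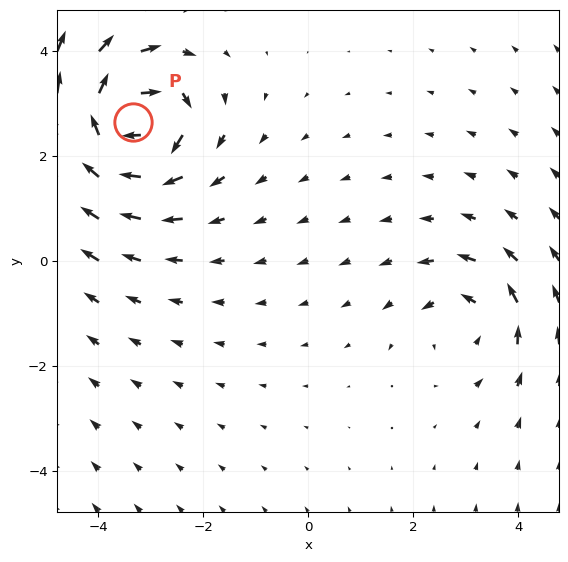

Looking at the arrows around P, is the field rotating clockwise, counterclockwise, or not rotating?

clockwise

Near P at (-3.3, 2.6) the arrows circulate clockwise. The curl (z-component) there is about -6; negative curl means clockwise rotation.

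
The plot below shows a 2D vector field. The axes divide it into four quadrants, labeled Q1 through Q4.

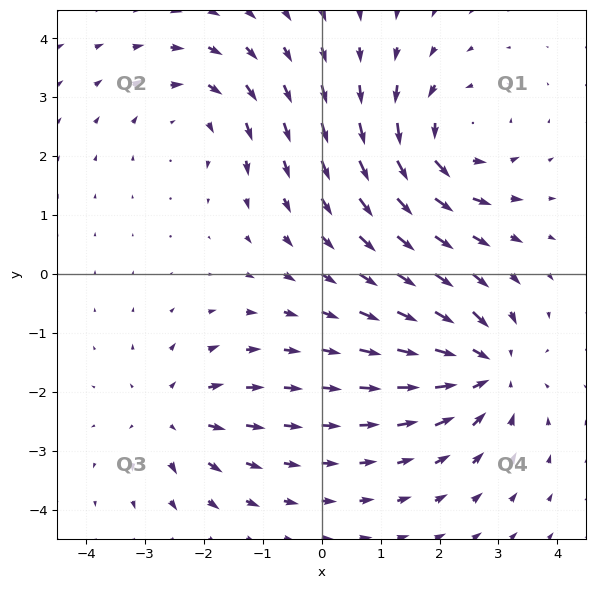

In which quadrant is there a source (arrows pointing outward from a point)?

The source sits at approximately (-2.5, -2.4), which lies in quadrant Q3. The divergence there is about +4, positive as expected for a source.

Q3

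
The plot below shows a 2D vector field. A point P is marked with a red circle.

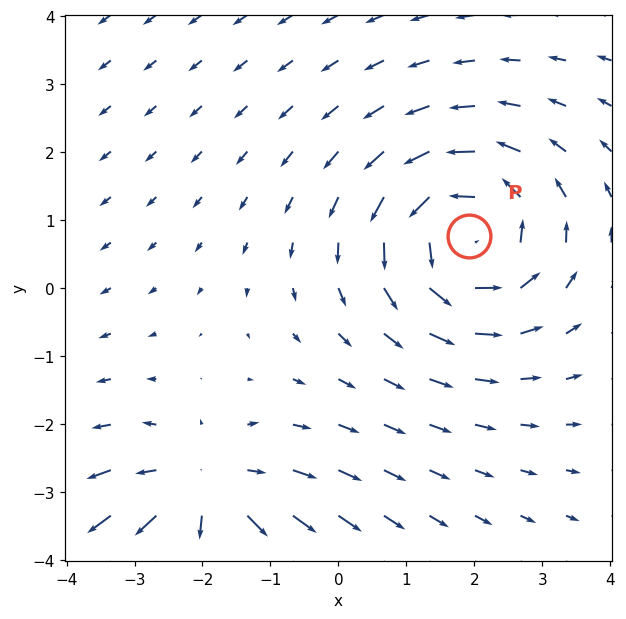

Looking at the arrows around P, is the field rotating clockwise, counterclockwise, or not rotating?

counterclockwise

Near P at (1.9, 0.8) the arrows circulate counterclockwise. The curl (z-component) there is about +5; positive curl means counterclockwise rotation.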